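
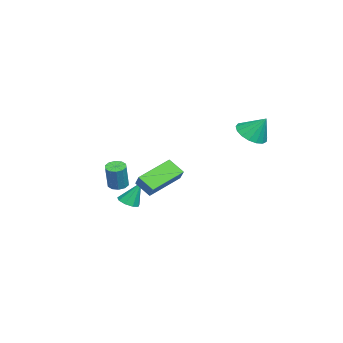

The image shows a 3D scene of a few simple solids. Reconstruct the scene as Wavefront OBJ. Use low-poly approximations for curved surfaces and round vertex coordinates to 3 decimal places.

v 1.265 0.72 -0.555
v 0.937 -0.031 0.085
v 1.878 0.999 0.086
v 1.55 0.248 0.726
v 2.61 -0.508 -1.306
v 2.282 -1.259 -0.666
v 3.223 -0.229 -0.665
v 2.895 -0.98 -0.025
v 0.707 -1.927 -2.519
v 1.302 -1.977 -2.452
v 0.613 -1.313 -1.221
v 1.21 -1.618 -2.629
v 0.883 -1.404 -2.754
v 0.474 -1.434 -2.77
v 0.174 -1.695 -2.668
v 0.124 -2.065 -2.497
v 0.347 -2.37 -2.336
v 0.738 -2.468 -2.261
v 1.115 -2.313 -2.307
v -3.23 3.547 1.091
v -2.384 3.166 1.156
v -2.97 4.313 2.209
v -2.32 3.522 0.897
v -2.465 3.884 0.682
v -2.785 4.169 0.561
v -3.207 4.311 0.562
v -3.634 4.278 0.683
v -3.968 4.078 0.898
v -4.133 3.755 1.157
v -4.091 3.385 1.401
v -3.852 3.052 1.574
v -3.47 2.833 1.636
v -3.033 2.776 1.573
v -2.641 2.897 1.4
v -3.433 -3.304 -2.938
v -2.948 -3.52 -3.118
v -2.422 -3.532 -1.681
v -2.907 -3.316 -1.502
v -2.921 -3.175 -3.125
v -2.395 -3.187 -1.688
v -3.089 -2.879 -3.061
v -2.563 -2.891 -1.624
v -3.389 -2.746 -2.95
v -2.863 -2.758 -1.513
v -3.705 -2.826 -2.835
v -3.179 -2.838 -1.398
v -3.918 -3.088 -2.759
v -3.392 -3.1 -1.322
v -3.945 -3.433 -2.752
v -3.419 -3.445 -1.315
v -3.777 -3.729 -2.816
v -3.251 -3.741 -1.379
v -3.477 -3.862 -2.927
v -2.951 -3.874 -1.49
v -3.161 -3.782 -3.042
v -2.635 -3.794 -1.605
f 2 4 1
f 5 2 1
f 1 4 3
f 3 5 1
f 2 8 4
f 6 2 5
f 6 8 2
f 4 8 3
f 7 5 3
f 3 8 7
f 7 6 5
f 8 6 7
f 10 9 12
f 10 12 11
f 12 9 13
f 12 13 11
f 13 9 14
f 13 14 11
f 14 9 15
f 14 15 11
f 15 9 16
f 15 16 11
f 16 9 17
f 16 17 11
f 17 9 18
f 17 18 11
f 18 9 19
f 18 19 11
f 19 9 10
f 19 10 11
f 21 20 23
f 21 23 22
f 23 20 24
f 23 24 22
f 24 20 25
f 24 25 22
f 25 20 26
f 25 26 22
f 26 20 27
f 26 27 22
f 27 20 28
f 27 28 22
f 28 20 29
f 28 29 22
f 29 20 30
f 29 30 22
f 30 20 31
f 30 31 22
f 31 20 32
f 31 32 22
f 32 20 33
f 32 33 22
f 33 20 34
f 33 34 22
f 34 20 21
f 34 21 22
f 36 35 39
f 36 39 37
f 37 39 40
f 37 40 38
f 39 35 41
f 39 41 40
f 40 41 42
f 40 42 38
f 41 35 43
f 41 43 42
f 42 43 44
f 42 44 38
f 43 35 45
f 43 45 44
f 44 45 46
f 44 46 38
f 45 35 47
f 45 47 46
f 46 47 48
f 46 48 38
f 47 35 49
f 47 49 48
f 48 49 50
f 48 50 38
f 49 35 51
f 49 51 50
f 50 51 52
f 50 52 38
f 51 35 53
f 51 53 52
f 52 53 54
f 52 54 38
f 53 35 55
f 53 55 54
f 54 55 56
f 54 56 38
f 55 35 36
f 55 36 56
f 56 36 37
f 56 37 38



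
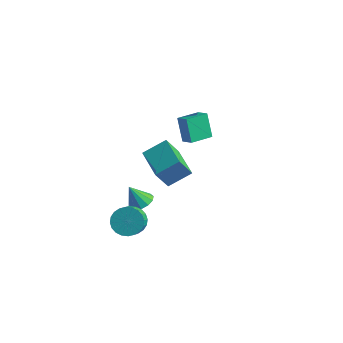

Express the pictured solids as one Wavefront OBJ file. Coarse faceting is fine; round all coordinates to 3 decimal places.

v 0.947 -3.241 -1.588
v 1.684 -2.727 -1.445
v 2.07 -3.464 -0.789
v 1.333 -3.979 -0.932
v 1.468 -2.612 -1.188
v 1.854 -3.349 -0.532
v 1.172 -2.592 -0.992
v 1.559 -3.329 -0.336
v 0.843 -2.671 -0.887
v 1.229 -3.408 -0.23
v 0.529 -2.837 -0.888
v 0.915 -3.574 -0.232
v 0.279 -3.065 -0.996
v 0.665 -3.802 -0.34
v 0.13 -3.319 -1.194
v 0.517 -4.056 -0.538
v 0.106 -3.562 -1.453
v 0.492 -4.299 -0.796
v 0.21 -3.756 -1.731
v 0.596 -4.493 -1.075
v 0.426 -3.871 -1.988
v 0.812 -4.608 -1.332
v 0.721 -3.891 -2.184
v 1.108 -4.628 -1.528
v 1.051 -3.812 -2.29
v 1.437 -4.549 -1.633
v 1.365 -3.646 -2.288
v 1.751 -4.383 -1.632
v 1.615 -3.418 -2.18
v 2.001 -4.155 -1.524
v 1.763 -3.164 -1.982
v 2.15 -3.901 -1.326
v 1.788 -2.921 -1.724
v 2.174 -3.658 -1.067
v -0.218 2.572 0.588
v -0.871 2.93 2.015
v 0.159 3.931 0.42
v -0.494 4.289 1.847
v 0.534 2.411 0.973
v -0.119 2.769 2.4
v 0.911 3.77 0.805
v 0.258 4.128 2.232
v 3.246 -2.909 2.361
v 3.001 -3.639 3.648
v 1.58 -1.943 2.592
v 1.335 -2.673 3.88
v 3.965 -1.847 3.1
v 3.72 -2.577 4.388
v 2.299 -0.881 3.332
v 2.054 -1.611 4.619
v 0.666 -2.033 -1.031
v 1.069 -1.485 -0.69
v 0.094 -2.347 0.151
v 0.703 -1.304 -0.819
v 0.325 -1.354 -1.015
v 0.056 -1.619 -1.216
v -0.019 -2.016 -1.358
v 0.123 -2.418 -1.397
v 0.438 -2.698 -1.319
v 0.825 -2.766 -1.149
v 1.162 -2.602 -0.942
v 1.341 -2.257 -0.763
v 1.307 -1.841 -0.669
f 2 1 5
f 2 5 3
f 3 5 6
f 3 6 4
f 5 1 7
f 5 7 6
f 6 7 8
f 6 8 4
f 7 1 9
f 7 9 8
f 8 9 10
f 8 10 4
f 9 1 11
f 9 11 10
f 10 11 12
f 10 12 4
f 11 1 13
f 11 13 12
f 12 13 14
f 12 14 4
f 13 1 15
f 13 15 14
f 14 15 16
f 14 16 4
f 15 1 17
f 15 17 16
f 16 17 18
f 16 18 4
f 17 1 19
f 17 19 18
f 18 19 20
f 18 20 4
f 19 1 21
f 19 21 20
f 20 21 22
f 20 22 4
f 21 1 23
f 21 23 22
f 22 23 24
f 22 24 4
f 23 1 25
f 23 25 24
f 24 25 26
f 24 26 4
f 25 1 27
f 25 27 26
f 26 27 28
f 26 28 4
f 27 1 29
f 27 29 28
f 28 29 30
f 28 30 4
f 29 1 31
f 29 31 30
f 30 31 32
f 30 32 4
f 31 1 33
f 31 33 32
f 32 33 34
f 32 34 4
f 33 1 2
f 33 2 34
f 34 2 3
f 34 3 4
f 36 38 35
f 39 36 35
f 35 38 37
f 37 39 35
f 36 42 38
f 40 36 39
f 40 42 36
f 38 42 37
f 41 39 37
f 37 42 41
f 41 40 39
f 42 40 41
f 44 46 43
f 47 44 43
f 43 46 45
f 45 47 43
f 44 50 46
f 48 44 47
f 48 50 44
f 46 50 45
f 49 47 45
f 45 50 49
f 49 48 47
f 50 48 49
f 52 51 54
f 52 54 53
f 54 51 55
f 54 55 53
f 55 51 56
f 55 56 53
f 56 51 57
f 56 57 53
f 57 51 58
f 57 58 53
f 58 51 59
f 58 59 53
f 59 51 60
f 59 60 53
f 60 51 61
f 60 61 53
f 61 51 62
f 61 62 53
f 62 51 63
f 62 63 53
f 63 51 52
f 63 52 53



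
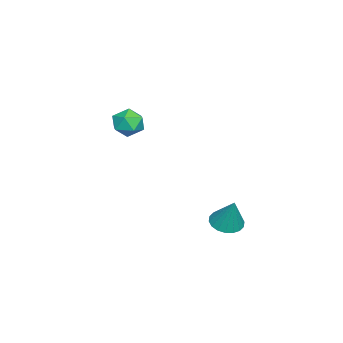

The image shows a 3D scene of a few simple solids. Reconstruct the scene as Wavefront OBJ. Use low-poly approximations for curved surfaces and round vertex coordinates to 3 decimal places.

v -3.521 -3.261 -1.601
v -3.058 -2.52 -1.414
v -2.782 -3.98 -0.586
v -2.319 -3.239 -0.399
v -3.187 -3.286 -0.194
v -3.644 -2.842 -0.821
v -2.196 -3.658 -1.179
v -2.653 -3.214 -1.806
v -2.239 -2.765 -1.153
v -2.852 -2.536 -0.544
v -2.988 -3.964 -1.456
v -3.601 -3.735 -0.847
v 2.156 2.826 -4
v 2.766 2.31 -4.045
v 2.664 3.294 -2.48
v 2.904 2.608 -4.183
v 2.894 2.949 -4.284
v 2.737 3.266 -4.33
v 2.466 3.495 -4.31
v 2.133 3.592 -4.229
v 1.805 3.537 -4.102
v 1.546 3.342 -3.955
v 1.408 3.044 -3.818
v 1.419 2.703 -3.716
v 1.575 2.386 -3.671
v 1.846 2.156 -3.691
v 2.179 2.059 -3.772
v 2.507 2.114 -3.898
f 1 12 6
f 1 6 2
f 1 2 8
f 1 8 11
f 1 11 12
f 2 6 10
f 6 12 5
f 12 11 3
f 11 8 7
f 8 2 9
f 4 10 5
f 4 5 3
f 4 3 7
f 4 7 9
f 4 9 10
f 5 10 6
f 3 5 12
f 7 3 11
f 9 7 8
f 10 9 2
f 14 13 16
f 14 16 15
f 16 13 17
f 16 17 15
f 17 13 18
f 17 18 15
f 18 13 19
f 18 19 15
f 19 13 20
f 19 20 15
f 20 13 21
f 20 21 15
f 21 13 22
f 21 22 15
f 22 13 23
f 22 23 15
f 23 13 24
f 23 24 15
f 24 13 25
f 24 25 15
f 25 13 26
f 25 26 15
f 26 13 27
f 26 27 15
f 27 13 28
f 27 28 15
f 28 13 14
f 28 14 15



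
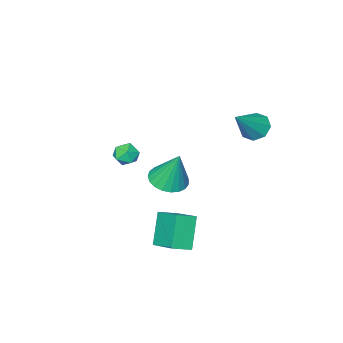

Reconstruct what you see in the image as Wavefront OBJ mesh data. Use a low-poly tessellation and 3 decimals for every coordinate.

v -0.098 -0.389 -2.672
v 0.844 -0.686 -2.287
v 0.071 1.156 -1.891
v 1.012 0.859 -1.506
v 0.728 0.281 -4.174
v 1.669 -0.016 -3.789
v 0.896 1.826 -3.393
v 1.838 1.529 -3.008
v -2.161 -3.657 -3.039
v -1.323 -3.096 -3.187
v -2.279 -2.963 -1.061
v -1.63 -2.826 -3.299
v -2.029 -2.701 -3.367
v -2.452 -2.74 -3.378
v -2.823 -2.939 -3.331
v -3.081 -3.261 -3.233
v -3.179 -3.652 -3.101
v -3.102 -4.044 -2.959
v -2.861 -4.369 -2.831
v -2.5 -4.571 -2.738
v -2.08 -4.615 -2.698
v -1.674 -4.494 -2.717
v -1.353 -4.227 -2.791
v -1.171 -3.863 -2.908
v -1.16 -3.462 -3.048
v 1.841 -0.935 1.519
v 2.382 -0.623 1.797
v 2.018 -1.817 2.163
v 2.559 -1.505 2.441
v 1.929 -1.274 2.568
v 1.819 -0.729 2.17
v 2.581 -1.711 1.79
v 2.471 -1.166 1.392
v 2.839 -1.103 1.964
v 2.436 -0.833 2.446
v 1.964 -1.607 1.514
v 1.561 -1.337 1.996
v -3.871 0.538 2.142
v -3.427 0.944 1.6
v -2.409 0.802 3.538
v -3.804 1.315 1.924
v -4.22 1.231 2.375
v -4.432 0.74 2.69
v -4.316 0.132 2.683
v -3.939 -0.239 2.359
v -3.523 -0.155 1.908
v -3.311 0.335 1.593
f 2 4 1
f 5 2 1
f 1 4 3
f 3 5 1
f 2 8 4
f 6 2 5
f 6 8 2
f 4 8 3
f 7 5 3
f 3 8 7
f 7 6 5
f 8 6 7
f 10 9 12
f 10 12 11
f 12 9 13
f 12 13 11
f 13 9 14
f 13 14 11
f 14 9 15
f 14 15 11
f 15 9 16
f 15 16 11
f 16 9 17
f 16 17 11
f 17 9 18
f 17 18 11
f 18 9 19
f 18 19 11
f 19 9 20
f 19 20 11
f 20 9 21
f 20 21 11
f 21 9 22
f 21 22 11
f 22 9 23
f 22 23 11
f 23 9 24
f 23 24 11
f 24 9 25
f 24 25 11
f 25 9 10
f 25 10 11
f 26 37 31
f 26 31 27
f 26 27 33
f 26 33 36
f 26 36 37
f 27 31 35
f 31 37 30
f 37 36 28
f 36 33 32
f 33 27 34
f 29 35 30
f 29 30 28
f 29 28 32
f 29 32 34
f 29 34 35
f 30 35 31
f 28 30 37
f 32 28 36
f 34 32 33
f 35 34 27
f 39 38 41
f 39 41 40
f 41 38 42
f 41 42 40
f 42 38 43
f 42 43 40
f 43 38 44
f 43 44 40
f 44 38 45
f 44 45 40
f 45 38 46
f 45 46 40
f 46 38 47
f 46 47 40
f 47 38 39
f 47 39 40



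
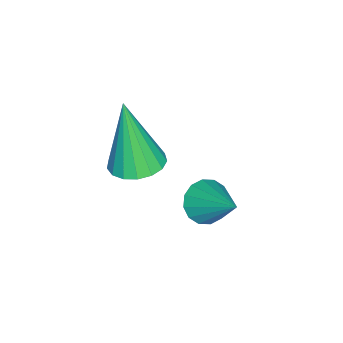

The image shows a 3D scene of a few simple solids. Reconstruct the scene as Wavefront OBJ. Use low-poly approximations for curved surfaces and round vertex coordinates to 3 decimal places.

v -2.471 3.254 0.458
v -1.991 2.819 0.58
v -1.789 4.266 1.382
v -1.884 2.995 0.308
v -1.934 3.241 0.076
v -2.128 3.49 -0.054
v -2.415 3.676 -0.046
v -2.716 3.749 0.097
v -2.952 3.69 0.337
v -3.059 3.514 0.609
v -3.009 3.268 0.841
v -2.814 3.019 0.971
v -2.528 2.832 0.963
v -2.227 2.759 0.82
v -2.064 1.577 1.935
v -1.684 0.937 1.848
v -2.276 1.163 4.045
v -1.429 1.179 1.921
v -1.32 1.513 1.997
v -1.381 1.861 2.059
v -1.599 2.144 2.093
v -1.924 2.297 2.091
v -2.281 2.286 2.053
v -2.588 2.112 1.988
v -2.775 1.815 1.911
v -2.8 1.464 1.84
v -2.656 1.139 1.79
v -2.376 0.914 1.774
v -2.026 0.841 1.795
f 2 1 4
f 2 4 3
f 4 1 5
f 4 5 3
f 5 1 6
f 5 6 3
f 6 1 7
f 6 7 3
f 7 1 8
f 7 8 3
f 8 1 9
f 8 9 3
f 9 1 10
f 9 10 3
f 10 1 11
f 10 11 3
f 11 1 12
f 11 12 3
f 12 1 13
f 12 13 3
f 13 1 14
f 13 14 3
f 14 1 2
f 14 2 3
f 16 15 18
f 16 18 17
f 18 15 19
f 18 19 17
f 19 15 20
f 19 20 17
f 20 15 21
f 20 21 17
f 21 15 22
f 21 22 17
f 22 15 23
f 22 23 17
f 23 15 24
f 23 24 17
f 24 15 25
f 24 25 17
f 25 15 26
f 25 26 17
f 26 15 27
f 26 27 17
f 27 15 28
f 27 28 17
f 28 15 29
f 28 29 17
f 29 15 16
f 29 16 17



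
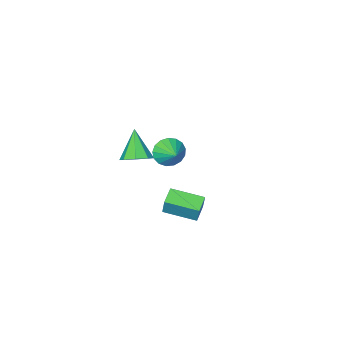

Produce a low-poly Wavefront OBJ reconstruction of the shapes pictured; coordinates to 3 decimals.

v 3.57 2.22 -0.131
v 3.692 2.569 0.957
v 2.384 3.667 -0.462
v 2.506 4.016 0.626
v 4.414 2.844 -0.426
v 4.536 3.193 0.662
v 3.228 4.291 -0.757
v 3.35 4.64 0.331
v -0.933 -3.965 -2.381
v -0.15 -3.894 -2.999
v -0.567 -2.755 -1.779
v -0.503 -3.671 -3.234
v -0.954 -3.515 -3.274
v -1.4 -3.462 -3.108
v -1.739 -3.525 -2.776
v -1.893 -3.688 -2.354
v -1.828 -3.915 -1.938
v -1.557 -4.154 -1.623
v -1.143 -4.349 -1.482
v -0.681 -4.456 -1.547
v -0.277 -4.451 -1.802
v -0.023 -4.334 -2.191
v 0.023 -4.133 -2.623
v 4.097 0.076 1.935
v 4.947 0.084 2.287
v 3.483 -0.996 3.445
v 4.557 0.625 2.512
v 3.897 0.844 2.4
v 3.354 0.613 2.015
v 3.246 0.067 1.584
v 3.637 -0.474 1.358
v 4.296 -0.693 1.471
v 4.839 -0.462 1.855
f 2 4 1
f 5 2 1
f 1 4 3
f 3 5 1
f 2 8 4
f 6 2 5
f 6 8 2
f 4 8 3
f 7 5 3
f 3 8 7
f 7 6 5
f 8 6 7
f 10 9 12
f 10 12 11
f 12 9 13
f 12 13 11
f 13 9 14
f 13 14 11
f 14 9 15
f 14 15 11
f 15 9 16
f 15 16 11
f 16 9 17
f 16 17 11
f 17 9 18
f 17 18 11
f 18 9 19
f 18 19 11
f 19 9 20
f 19 20 11
f 20 9 21
f 20 21 11
f 21 9 22
f 21 22 11
f 22 9 23
f 22 23 11
f 23 9 10
f 23 10 11
f 25 24 27
f 25 27 26
f 27 24 28
f 27 28 26
f 28 24 29
f 28 29 26
f 29 24 30
f 29 30 26
f 30 24 31
f 30 31 26
f 31 24 32
f 31 32 26
f 32 24 33
f 32 33 26
f 33 24 25
f 33 25 26



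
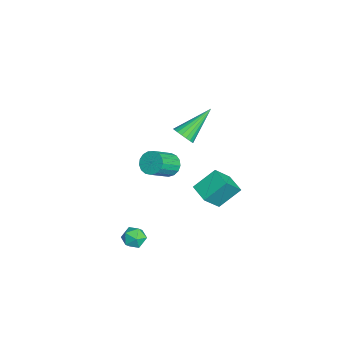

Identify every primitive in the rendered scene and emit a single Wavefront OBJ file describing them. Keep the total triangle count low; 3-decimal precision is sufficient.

v 1.745 1.409 -0.336
v 1.438 2.458 0.555
v 2.661 1.839 -0.526
v 2.354 2.888 0.365
v 2.326 0.652 0.755
v 2.019 1.701 1.646
v 3.242 1.082 0.565
v 2.935 2.131 1.456
v 3.502 -1.783 -2.076
v 3.774 -1.593 -1.514
v 3.426 -2.767 -1.706
v 3.698 -2.577 -1.144
v 3.098 -2.375 -1.302
v 3.145 -1.766 -1.53
v 4.055 -2.594 -1.69
v 4.102 -1.985 -1.918
v 4.115 -2.094 -1.275
v 3.524 -1.959 -1.036
v 3.676 -2.401 -2.184
v 3.085 -2.266 -1.945
v 0.066 0.398 2.549
v 0.282 0.11 3.042
v -0.786 1.782 3.731
v 0.482 0.285 2.981
v 0.598 0.481 2.835
v 0.61 0.662 2.632
v 0.514 0.79 2.413
v 0.329 0.84 2.221
v 0.092 0.803 2.093
v -0.15 0.685 2.056
v -0.349 0.511 2.117
v -0.466 0.314 2.263
v -0.477 0.134 2.466
v -0.381 0.006 2.685
v -0.196 -0.044 2.877
v 0.041 -0.007 3.004
v -3.203 -0.013 -2.507
v -2.691 -0.058 -2.983
v -1.885 -0.991 -2.028
v -2.397 -0.947 -1.553
v -2.605 0.207 -2.797
v -1.799 -0.727 -1.842
v -2.656 0.422 -2.545
v -1.849 -0.512 -1.59
v -2.832 0.536 -2.284
v -2.026 -0.397 -1.329
v -3.093 0.525 -2.074
v -2.287 -0.408 -1.119
v -3.379 0.391 -1.964
v -2.573 -0.543 -1.009
v -3.625 0.164 -1.978
v -2.819 -0.77 -1.023
v -3.775 -0.104 -2.113
v -2.968 -1.037 -1.159
v -3.793 -0.35 -2.339
v -2.987 -1.284 -1.384
v -3.676 -0.52 -2.604
v -2.87 -1.454 -1.649
v -3.451 -0.573 -2.846
v -2.645 -1.507 -1.891
v -3.169 -0.499 -3.011
v -2.363 -1.432 -2.056
v -2.895 -0.312 -3.06
v -2.089 -1.246 -2.105
f 2 4 1
f 5 2 1
f 1 4 3
f 3 5 1
f 2 8 4
f 6 2 5
f 6 8 2
f 4 8 3
f 7 5 3
f 3 8 7
f 7 6 5
f 8 6 7
f 9 20 14
f 9 14 10
f 9 10 16
f 9 16 19
f 9 19 20
f 10 14 18
f 14 20 13
f 20 19 11
f 19 16 15
f 16 10 17
f 12 18 13
f 12 13 11
f 12 11 15
f 12 15 17
f 12 17 18
f 13 18 14
f 11 13 20
f 15 11 19
f 17 15 16
f 18 17 10
f 22 21 24
f 22 24 23
f 24 21 25
f 24 25 23
f 25 21 26
f 25 26 23
f 26 21 27
f 26 27 23
f 27 21 28
f 27 28 23
f 28 21 29
f 28 29 23
f 29 21 30
f 29 30 23
f 30 21 31
f 30 31 23
f 31 21 32
f 31 32 23
f 32 21 33
f 32 33 23
f 33 21 34
f 33 34 23
f 34 21 35
f 34 35 23
f 35 21 36
f 35 36 23
f 36 21 22
f 36 22 23
f 38 37 41
f 38 41 39
f 39 41 42
f 39 42 40
f 41 37 43
f 41 43 42
f 42 43 44
f 42 44 40
f 43 37 45
f 43 45 44
f 44 45 46
f 44 46 40
f 45 37 47
f 45 47 46
f 46 47 48
f 46 48 40
f 47 37 49
f 47 49 48
f 48 49 50
f 48 50 40
f 49 37 51
f 49 51 50
f 50 51 52
f 50 52 40
f 51 37 53
f 51 53 52
f 52 53 54
f 52 54 40
f 53 37 55
f 53 55 54
f 54 55 56
f 54 56 40
f 55 37 57
f 55 57 56
f 56 57 58
f 56 58 40
f 57 37 59
f 57 59 58
f 58 59 60
f 58 60 40
f 59 37 61
f 59 61 60
f 60 61 62
f 60 62 40
f 61 37 63
f 61 63 62
f 62 63 64
f 62 64 40
f 63 37 38
f 63 38 64
f 64 38 39
f 64 39 40



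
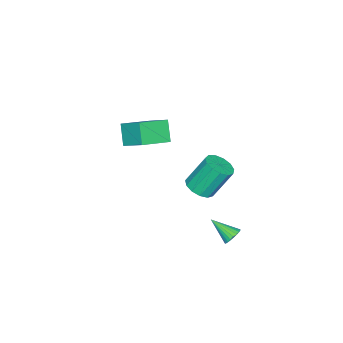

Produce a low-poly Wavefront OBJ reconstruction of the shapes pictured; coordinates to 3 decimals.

v -3.177 -2.645 -2.156
v -3.901 -3.223 -0.976
v -2.84 -1.24 -1.261
v -3.563 -1.818 -0.081
v -1.437 -3.482 -1.499
v -2.16 -4.06 -0.319
v -1.099 -2.077 -0.604
v -1.823 -2.655 0.576
v 2.402 3.418 0.741
v 3.17 3.841 0.811
v 2.547 4.685 2.549
v 1.778 4.262 2.479
v 2.868 4.141 0.557
v 2.245 4.985 2.295
v 2.418 4.212 0.362
v 1.795 5.056 2.099
v 1.963 4.03 0.286
v 1.34 4.874 2.024
v 1.647 3.654 0.355
v 1.024 4.499 2.093
v 1.571 3.204 0.547
v 0.947 4.048 2.285
v 1.758 2.821 0.8
v 1.135 3.665 2.538
v 2.15 2.627 1.035
v 1.526 3.472 2.772
v 2.622 2.685 1.176
v 1.998 3.529 2.914
v 3.024 2.975 1.179
v 2.4 3.82 2.917
v 3.228 3.406 1.043
v 2.605 4.25 2.781
v 0.868 4.639 -4.153
v 1.454 4.549 -4.299
v 0.892 3.321 -3.247
v 1.475 4.684 -4.104
v 1.403 4.812 -3.916
v 1.25 4.913 -3.764
v 1.039 4.973 -3.672
v 0.802 4.982 -3.653
v 0.575 4.939 -3.71
v 0.393 4.85 -3.835
v 0.283 4.729 -4.008
v 0.262 4.594 -4.203
v 0.334 4.467 -4.39
v 0.486 4.365 -4.542
v 0.698 4.305 -4.634
v 0.935 4.296 -4.653
v 1.162 4.34 -4.596
v 1.344 4.429 -4.472
f 2 4 1
f 5 2 1
f 1 4 3
f 3 5 1
f 2 8 4
f 6 2 5
f 6 8 2
f 4 8 3
f 7 5 3
f 3 8 7
f 7 6 5
f 8 6 7
f 10 9 13
f 10 13 11
f 11 13 14
f 11 14 12
f 13 9 15
f 13 15 14
f 14 15 16
f 14 16 12
f 15 9 17
f 15 17 16
f 16 17 18
f 16 18 12
f 17 9 19
f 17 19 18
f 18 19 20
f 18 20 12
f 19 9 21
f 19 21 20
f 20 21 22
f 20 22 12
f 21 9 23
f 21 23 22
f 22 23 24
f 22 24 12
f 23 9 25
f 23 25 24
f 24 25 26
f 24 26 12
f 25 9 27
f 25 27 26
f 26 27 28
f 26 28 12
f 27 9 29
f 27 29 28
f 28 29 30
f 28 30 12
f 29 9 31
f 29 31 30
f 30 31 32
f 30 32 12
f 31 9 10
f 31 10 32
f 32 10 11
f 32 11 12
f 34 33 36
f 34 36 35
f 36 33 37
f 36 37 35
f 37 33 38
f 37 38 35
f 38 33 39
f 38 39 35
f 39 33 40
f 39 40 35
f 40 33 41
f 40 41 35
f 41 33 42
f 41 42 35
f 42 33 43
f 42 43 35
f 43 33 44
f 43 44 35
f 44 33 45
f 44 45 35
f 45 33 46
f 45 46 35
f 46 33 47
f 46 47 35
f 47 33 48
f 47 48 35
f 48 33 49
f 48 49 35
f 49 33 50
f 49 50 35
f 50 33 34
f 50 34 35



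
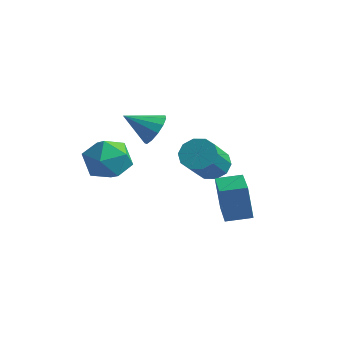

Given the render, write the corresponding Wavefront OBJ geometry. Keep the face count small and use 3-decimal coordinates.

v 1.035 -0.36 -2.855
v 1.848 -0.374 -3.136
v 2.297 -1.874 -1.767
v 1.485 -1.86 -1.485
v 1.817 -0.021 -2.74
v 2.267 -1.521 -1.371
v 1.488 0.202 -2.387
v 1.938 -1.298 -1.018
v 0.986 0.211 -2.213
v 1.436 -1.289 -0.844
v 0.503 0.001 -2.284
v 0.952 -1.499 -0.915
v 0.223 -0.346 -2.573
v 0.672 -1.846 -1.204
v 0.253 -0.699 -2.969
v 0.703 -2.199 -1.6
v 0.582 -0.922 -3.322
v 1.032 -2.422 -1.953
v 1.084 -0.931 -3.496
v 1.534 -2.431 -2.127
v 1.568 -0.721 -3.425
v 2.017 -2.221 -2.056
v -0.789 -1.895 -0.794
v -0.163 -2.112 -0.23
v -1.831 -2.745 0.034
v -0.365 -1.699 -0.06
v -0.702 -1.348 -0.123
v -1.066 -1.171 -0.399
v -1.342 -1.223 -0.801
v -1.442 -1.489 -1.2
v -1.335 -1.884 -1.471
v -1.055 -2.282 -1.526
v -0.69 -2.557 -1.349
v -0.356 -2.622 -0.996
v -0.16 -2.456 -0.579
v -2.344 -2.73 -2.625
v -1.158 -2.905 -2.594
v -2.622 -4.475 -1.826
v -1.436 -4.65 -1.795
v -1.94 -3.83 -1.08
v -1.769 -2.752 -1.574
v -2.011 -4.628 -2.846
v -1.84 -3.55 -3.34
v -0.953 -4.078 -2.731
v -0.909 -3.584 -1.639
v -2.871 -3.796 -2.781
v -2.827 -3.302 -1.689
v 3.282 -2.281 -4.682
v 3 -2.317 -2.995
v 2.054 -1.046 -4.86
v 1.773 -1.082 -3.174
v 4.107 -1.438 -4.526
v 3.826 -1.474 -2.84
v 2.88 -0.203 -4.705
v 2.598 -0.239 -3.018
f 2 1 5
f 2 5 3
f 3 5 6
f 3 6 4
f 5 1 7
f 5 7 6
f 6 7 8
f 6 8 4
f 7 1 9
f 7 9 8
f 8 9 10
f 8 10 4
f 9 1 11
f 9 11 10
f 10 11 12
f 10 12 4
f 11 1 13
f 11 13 12
f 12 13 14
f 12 14 4
f 13 1 15
f 13 15 14
f 14 15 16
f 14 16 4
f 15 1 17
f 15 17 16
f 16 17 18
f 16 18 4
f 17 1 19
f 17 19 18
f 18 19 20
f 18 20 4
f 19 1 21
f 19 21 20
f 20 21 22
f 20 22 4
f 21 1 2
f 21 2 22
f 22 2 3
f 22 3 4
f 24 23 26
f 24 26 25
f 26 23 27
f 26 27 25
f 27 23 28
f 27 28 25
f 28 23 29
f 28 29 25
f 29 23 30
f 29 30 25
f 30 23 31
f 30 31 25
f 31 23 32
f 31 32 25
f 32 23 33
f 32 33 25
f 33 23 34
f 33 34 25
f 34 23 35
f 34 35 25
f 35 23 24
f 35 24 25
f 36 47 41
f 36 41 37
f 36 37 43
f 36 43 46
f 36 46 47
f 37 41 45
f 41 47 40
f 47 46 38
f 46 43 42
f 43 37 44
f 39 45 40
f 39 40 38
f 39 38 42
f 39 42 44
f 39 44 45
f 40 45 41
f 38 40 47
f 42 38 46
f 44 42 43
f 45 44 37
f 49 51 48
f 52 49 48
f 48 51 50
f 50 52 48
f 49 55 51
f 53 49 52
f 53 55 49
f 51 55 50
f 54 52 50
f 50 55 54
f 54 53 52
f 55 53 54



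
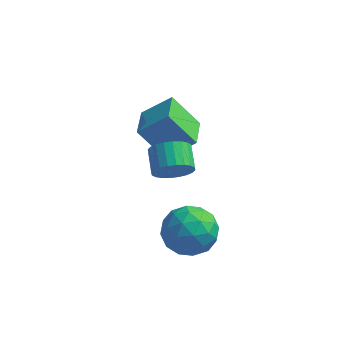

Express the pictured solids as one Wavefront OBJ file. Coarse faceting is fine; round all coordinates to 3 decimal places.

v 2.999 -0.969 2.068
v 3.683 -0.928 2.572
v 3.284 0.01 3.036
v 2.601 -0.031 2.532
v 3.786 -0.754 2.309
v 3.387 0.184 2.773
v 3.769 -0.613 2.01
v 3.37 0.325 2.474
v 3.635 -0.526 1.719
v 3.236 0.412 2.183
v 3.405 -0.506 1.481
v 3.006 0.432 1.945
v 3.112 -0.557 1.333
v 2.713 0.381 1.797
v 2.803 -0.671 1.297
v 2.404 0.267 1.761
v 2.523 -0.83 1.378
v 2.125 0.108 1.842
v 2.316 -1.01 1.564
v 1.917 -0.072 2.028
v 2.213 -1.184 1.827
v 1.814 -0.246 2.291
v 2.23 -1.325 2.126
v 1.831 -0.387 2.59
v 2.364 -1.412 2.417
v 1.965 -0.474 2.881
v 2.594 -1.432 2.655
v 2.195 -0.494 3.119
v 2.887 -1.381 2.803
v 2.488 -0.443 3.267
v 3.196 -1.267 2.839
v 2.797 -0.329 3.303
v 3.475 -1.108 2.758
v 3.077 -0.17 3.222
v 1.824 2.142 -0.499
v 0.642 2.182 0.911
v 1.56 3.708 -0.765
v 0.378 3.747 0.645
v 3.022 2.513 0.495
v 1.84 2.552 1.905
v 2.758 4.078 0.229
v 1.576 4.118 1.639
v 3.308 -0.359 -0.811
v 4.489 -0.606 -0.738
v 3.011 -2.054 -1.742
v 4.192 -2.301 -1.669
v 3.512 -2.3 -0.669
v 3.696 -1.252 -0.094
v 3.804 -1.408 -2.386
v 3.988 -0.36 -1.811
v 4.796 -1.254 -1.712
v 4.616 -1.805 -0.651
v 2.884 -0.855 -1.829
v 2.704 -1.406 -0.768
v 3.925 -0.334 -0.693
v 3.575 -2.326 -1.787
v 3.176 -2.326 -1.2
v 3.87 -2.471 -1.157
v 3.458 -0.714 -0.314
v 4.153 -0.859 -0.271
v 3.579 -1.854 -0.231
v 3.347 -1.801 -2.209
v 4.042 -1.946 -2.166
v 3.63 -0.189 -1.323
v 4.324 -0.334 -1.28
v 3.921 -0.806 -2.249
v 4.799 -0.86 -1.222
v 4.625 -1.856 -1.77
v 4.397 -1.331 -2.191
v 4.505 -0.715 -1.853
v 4.693 -1.184 -0.599
v 4.519 -2.18 -1.146
v 4.119 -2.179 -0.558
v 4.227 -1.564 -0.22
v 4.874 -1.565 -1.171
v 2.981 -0.48 -1.334
v 2.807 -1.476 -1.881
v 3.273 -1.096 -2.26
v 3.381 -0.481 -1.922
v 2.875 -0.804 -0.71
v 2.701 -1.8 -1.258
v 2.995 -1.945 -0.627
v 3.103 -1.329 -0.289
v 2.626 -1.095 -1.309
f 2 1 5
f 2 5 3
f 3 5 6
f 3 6 4
f 5 1 7
f 5 7 6
f 6 7 8
f 6 8 4
f 7 1 9
f 7 9 8
f 8 9 10
f 8 10 4
f 9 1 11
f 9 11 10
f 10 11 12
f 10 12 4
f 11 1 13
f 11 13 12
f 12 13 14
f 12 14 4
f 13 1 15
f 13 15 14
f 14 15 16
f 14 16 4
f 15 1 17
f 15 17 16
f 16 17 18
f 16 18 4
f 17 1 19
f 17 19 18
f 18 19 20
f 18 20 4
f 19 1 21
f 19 21 20
f 20 21 22
f 20 22 4
f 21 1 23
f 21 23 22
f 22 23 24
f 22 24 4
f 23 1 25
f 23 25 24
f 24 25 26
f 24 26 4
f 25 1 27
f 25 27 26
f 26 27 28
f 26 28 4
f 27 1 29
f 27 29 28
f 28 29 30
f 28 30 4
f 29 1 31
f 29 31 30
f 30 31 32
f 30 32 4
f 31 1 33
f 31 33 32
f 32 33 34
f 32 34 4
f 33 1 2
f 33 2 34
f 34 2 3
f 34 3 4
f 36 38 35
f 39 36 35
f 35 38 37
f 37 39 35
f 36 42 38
f 40 36 39
f 40 42 36
f 38 42 37
f 41 39 37
f 37 42 41
f 41 40 39
f 42 40 41
f 43 80 59
f 80 54 83
f 59 83 48
f 80 83 59
f 43 59 55
f 59 48 60
f 55 60 44
f 59 60 55
f 43 55 64
f 55 44 65
f 64 65 50
f 55 65 64
f 43 64 76
f 64 50 79
f 76 79 53
f 64 79 76
f 43 76 80
f 76 53 84
f 80 84 54
f 76 84 80
f 44 60 71
f 60 48 74
f 71 74 52
f 60 74 71
f 48 83 61
f 83 54 82
f 61 82 47
f 83 82 61
f 54 84 81
f 84 53 77
f 81 77 45
f 84 77 81
f 53 79 78
f 79 50 66
f 78 66 49
f 79 66 78
f 50 65 70
f 65 44 67
f 70 67 51
f 65 67 70
f 46 72 58
f 72 52 73
f 58 73 47
f 72 73 58
f 46 58 56
f 58 47 57
f 56 57 45
f 58 57 56
f 46 56 63
f 56 45 62
f 63 62 49
f 56 62 63
f 46 63 68
f 63 49 69
f 68 69 51
f 63 69 68
f 46 68 72
f 68 51 75
f 72 75 52
f 68 75 72
f 47 73 61
f 73 52 74
f 61 74 48
f 73 74 61
f 45 57 81
f 57 47 82
f 81 82 54
f 57 82 81
f 49 62 78
f 62 45 77
f 78 77 53
f 62 77 78
f 51 69 70
f 69 49 66
f 70 66 50
f 69 66 70
f 52 75 71
f 75 51 67
f 71 67 44
f 75 67 71



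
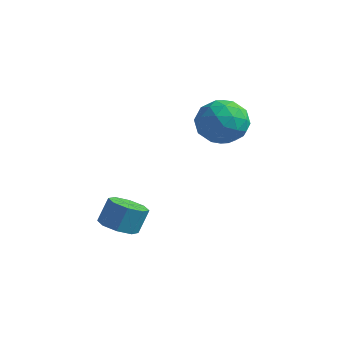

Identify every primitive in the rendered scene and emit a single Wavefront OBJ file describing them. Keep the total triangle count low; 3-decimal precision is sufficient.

v 1.351 2.498 0.561
v 2.304 2.11 -0.114
v 1.736 1.09 1.914
v 2.689 0.702 1.239
v 2.739 1.794 1.803
v 2.501 2.664 0.967
v 1.539 0.536 0.833
v 1.301 1.406 -0.003
v 2.42 0.897 0.054
v 3.161 1.675 0.653
v 0.879 1.525 1.147
v 1.62 2.303 1.746
v 1.794 2.428 0.105
v 2.246 0.772 1.695
v 2.276 1.414 2.026
v 2.835 1.186 1.63
v 1.91 2.754 0.74
v 2.47 2.526 0.343
v 2.725 2.34 1.47
v 1.57 0.674 1.457
v 2.13 0.446 1.06
v 1.205 2.014 0.17
v 1.764 1.786 -0.226
v 1.315 0.86 0.33
v 2.422 1.487 -0.193
v 2.648 0.659 0.602
v 1.972 0.561 0.364
v 1.832 1.073 -0.128
v 2.858 1.944 0.159
v 3.084 1.116 0.954
v 3.113 1.758 1.285
v 2.974 2.27 0.794
v 2.926 1.231 0.258
v 0.956 2.084 0.846
v 1.182 1.256 1.641
v 1.066 0.93 1.006
v 0.927 1.442 0.515
v 1.392 2.541 1.198
v 1.618 1.713 1.993
v 2.208 2.127 1.928
v 2.068 2.639 1.436
v 1.114 1.969 1.542
v 0.274 -3.35 -3.554
v 0.746 -4.047 -3.267
v 0.899 -3.488 -2.16
v 0.426 -2.79 -2.446
v 1.135 -3.571 -3.561
v 1.288 -3.012 -2.453
v 1.02 -2.966 -3.851
v 1.173 -2.407 -2.743
v 0.467 -2.585 -3.966
v 0.62 -2.026 -2.859
v -0.199 -2.652 -3.84
v -0.046 -2.093 -2.733
v -0.588 -3.128 -3.547
v -0.435 -2.569 -2.439
v -0.473 -3.733 -3.257
v -0.32 -3.174 -2.149
v 0.08 -4.114 -3.141
v 0.233 -3.555 -2.034
f 1 38 17
f 38 12 41
f 17 41 6
f 38 41 17
f 1 17 13
f 17 6 18
f 13 18 2
f 17 18 13
f 1 13 22
f 13 2 23
f 22 23 8
f 13 23 22
f 1 22 34
f 22 8 37
f 34 37 11
f 22 37 34
f 1 34 38
f 34 11 42
f 38 42 12
f 34 42 38
f 2 18 29
f 18 6 32
f 29 32 10
f 18 32 29
f 6 41 19
f 41 12 40
f 19 40 5
f 41 40 19
f 12 42 39
f 42 11 35
f 39 35 3
f 42 35 39
f 11 37 36
f 37 8 24
f 36 24 7
f 37 24 36
f 8 23 28
f 23 2 25
f 28 25 9
f 23 25 28
f 4 30 16
f 30 10 31
f 16 31 5
f 30 31 16
f 4 16 14
f 16 5 15
f 14 15 3
f 16 15 14
f 4 14 21
f 14 3 20
f 21 20 7
f 14 20 21
f 4 21 26
f 21 7 27
f 26 27 9
f 21 27 26
f 4 26 30
f 26 9 33
f 30 33 10
f 26 33 30
f 5 31 19
f 31 10 32
f 19 32 6
f 31 32 19
f 3 15 39
f 15 5 40
f 39 40 12
f 15 40 39
f 7 20 36
f 20 3 35
f 36 35 11
f 20 35 36
f 9 27 28
f 27 7 24
f 28 24 8
f 27 24 28
f 10 33 29
f 33 9 25
f 29 25 2
f 33 25 29
f 44 43 47
f 44 47 45
f 45 47 48
f 45 48 46
f 47 43 49
f 47 49 48
f 48 49 50
f 48 50 46
f 49 43 51
f 49 51 50
f 50 51 52
f 50 52 46
f 51 43 53
f 51 53 52
f 52 53 54
f 52 54 46
f 53 43 55
f 53 55 54
f 54 55 56
f 54 56 46
f 55 43 57
f 55 57 56
f 56 57 58
f 56 58 46
f 57 43 59
f 57 59 58
f 58 59 60
f 58 60 46
f 59 43 44
f 59 44 60
f 60 44 45
f 60 45 46



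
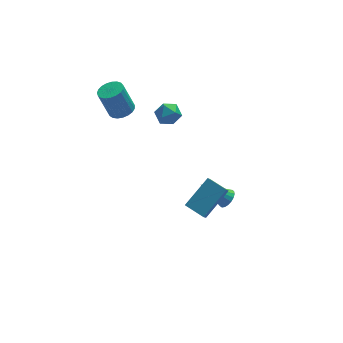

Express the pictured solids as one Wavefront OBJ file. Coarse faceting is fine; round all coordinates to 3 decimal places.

v -1.505 -3.067 -0.602
v -1.783 -3.546 0.069
v -0.031 -2.282 0.569
v -0.309 -2.761 1.24
v -0.751 -3.979 -0.94
v -1.029 -4.458 -0.269
v 0.723 -3.194 0.231
v 0.445 -3.673 0.902
v -1.769 2.52 2.345
v -1.127 2.997 2.472
v -0.973 1.543 1.988
v -0.331 2.02 2.115
v -0.775 1.764 2.741
v -1.267 2.368 2.962
v -0.833 2.172 1.498
v -1.325 2.776 1.719
v -0.549 2.782 1.948
v -0.513 2.53 2.717
v -1.587 2.01 1.743
v -1.551 1.758 2.512
v -3.31 3.638 1.889
v -2.579 3.619 2.13
v -3.139 3.882 3.852
v -3.87 3.902 3.611
v -2.62 3.93 2.069
v -3.18 4.193 3.791
v -2.781 4.191 1.976
v -3.341 4.455 3.699
v -3.033 4.357 1.869
v -3.593 4.62 3.591
v -3.333 4.398 1.765
v -3.893 4.661 3.487
v -3.629 4.308 1.683
v -4.189 4.571 3.405
v -3.87 4.102 1.636
v -4.43 4.365 3.358
v -4.014 3.816 1.633
v -4.574 4.079 3.355
v -4.036 3.499 1.674
v -4.596 3.763 3.396
v -3.933 3.207 1.752
v -4.493 3.47 3.475
v -3.722 2.989 1.854
v -4.282 3.252 3.577
v -3.439 2.883 1.962
v -3.999 3.146 3.685
v -3.135 2.908 2.058
v -3.695 3.171 3.78
v -2.86 3.059 2.124
v -3.42 3.322 3.846
v -2.664 3.31 2.149
v -3.224 3.574 3.871
v 1.706 0.018 -4.259
v 1.958 -0.371 -3.817
v 0.314 0.522 -3.021
v 2.091 -0.124 -3.768
v 2.148 0.151 -3.816
v 2.118 0.4 -3.952
v 2.005 0.572 -4.148
v 1.834 0.635 -4.367
v 1.637 0.576 -4.564
v 1.454 0.406 -4.701
v 1.321 0.159 -4.75
v 1.264 -0.116 -4.702
v 1.295 -0.364 -4.566
v 1.407 -0.537 -4.369
v 1.578 -0.6 -4.151
v 1.775 -0.541 -3.954
f 2 4 1
f 5 2 1
f 1 4 3
f 3 5 1
f 2 8 4
f 6 2 5
f 6 8 2
f 4 8 3
f 7 5 3
f 3 8 7
f 7 6 5
f 8 6 7
f 9 20 14
f 9 14 10
f 9 10 16
f 9 16 19
f 9 19 20
f 10 14 18
f 14 20 13
f 20 19 11
f 19 16 15
f 16 10 17
f 12 18 13
f 12 13 11
f 12 11 15
f 12 15 17
f 12 17 18
f 13 18 14
f 11 13 20
f 15 11 19
f 17 15 16
f 18 17 10
f 22 21 25
f 22 25 23
f 23 25 26
f 23 26 24
f 25 21 27
f 25 27 26
f 26 27 28
f 26 28 24
f 27 21 29
f 27 29 28
f 28 29 30
f 28 30 24
f 29 21 31
f 29 31 30
f 30 31 32
f 30 32 24
f 31 21 33
f 31 33 32
f 32 33 34
f 32 34 24
f 33 21 35
f 33 35 34
f 34 35 36
f 34 36 24
f 35 21 37
f 35 37 36
f 36 37 38
f 36 38 24
f 37 21 39
f 37 39 38
f 38 39 40
f 38 40 24
f 39 21 41
f 39 41 40
f 40 41 42
f 40 42 24
f 41 21 43
f 41 43 42
f 42 43 44
f 42 44 24
f 43 21 45
f 43 45 44
f 44 45 46
f 44 46 24
f 45 21 47
f 45 47 46
f 46 47 48
f 46 48 24
f 47 21 49
f 47 49 48
f 48 49 50
f 48 50 24
f 49 21 51
f 49 51 50
f 50 51 52
f 50 52 24
f 51 21 22
f 51 22 52
f 52 22 23
f 52 23 24
f 54 53 56
f 54 56 55
f 56 53 57
f 56 57 55
f 57 53 58
f 57 58 55
f 58 53 59
f 58 59 55
f 59 53 60
f 59 60 55
f 60 53 61
f 60 61 55
f 61 53 62
f 61 62 55
f 62 53 63
f 62 63 55
f 63 53 64
f 63 64 55
f 64 53 65
f 64 65 55
f 65 53 66
f 65 66 55
f 66 53 67
f 66 67 55
f 67 53 68
f 67 68 55
f 68 53 54
f 68 54 55



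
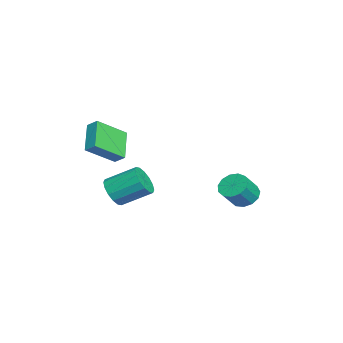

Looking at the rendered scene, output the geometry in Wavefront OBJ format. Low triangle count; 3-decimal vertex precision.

v -2.839 -4.084 -2.369
v -1.789 -3.965 -2.591
v -1.771 -2.117 -1.513
v -2.821 -2.236 -1.291
v -2.055 -3.716 -3.014
v -2.037 -1.867 -1.936
v -2.532 -3.565 -3.265
v -2.514 -1.716 -2.187
v -3.091 -3.553 -3.275
v -3.073 -1.705 -2.197
v -3.582 -3.684 -3.043
v -3.564 -1.836 -1.965
v -3.874 -3.922 -2.63
v -3.856 -2.073 -1.552
v -3.889 -4.203 -2.147
v -3.871 -2.355 -1.069
v -3.623 -4.453 -1.724
v -3.605 -2.604 -0.646
v -3.146 -4.604 -1.473
v -3.128 -2.755 -0.395
v -2.587 -4.615 -1.463
v -2.569 -2.767 -0.385
v -2.096 -4.484 -1.695
v -2.078 -2.636 -0.617
v -1.804 -4.247 -2.108
v -1.786 -2.398 -1.03
v 2.126 -4.85 4.858
v 2.448 -4.254 5.32
v 1.114 -3.348 3.627
v 1.436 -2.752 4.089
v 3.764 -4.768 3.611
v 4.086 -4.172 4.073
v 2.752 -3.266 2.38
v 3.074 -2.67 2.842
v -0.897 3.689 -1.491
v -0.341 4.471 -1.456
v 0.513 3.813 -0.315
v -0.043 3.031 -0.349
v -0.745 4.555 -1.106
v 0.109 3.897 0.036
v -1.197 4.364 -0.878
v -0.342 3.707 0.264
v -1.553 3.959 -0.844
v -0.699 3.301 0.297
v -1.702 3.468 -1.016
v -0.848 2.81 0.126
v -1.595 3.047 -1.339
v -0.74 2.389 -0.197
v -1.266 2.83 -1.709
v -0.412 2.172 -0.568
v -0.82 2.885 -2.011
v 0.034 2.228 -0.869
v -0.399 3.196 -2.147
v 0.455 2.539 -1.006
v -0.136 3.663 -2.075
v 0.718 3.006 -0.934
v -0.114 4.138 -1.818
v 0.74 3.481 -0.676
f 2 1 5
f 2 5 3
f 3 5 6
f 3 6 4
f 5 1 7
f 5 7 6
f 6 7 8
f 6 8 4
f 7 1 9
f 7 9 8
f 8 9 10
f 8 10 4
f 9 1 11
f 9 11 10
f 10 11 12
f 10 12 4
f 11 1 13
f 11 13 12
f 12 13 14
f 12 14 4
f 13 1 15
f 13 15 14
f 14 15 16
f 14 16 4
f 15 1 17
f 15 17 16
f 16 17 18
f 16 18 4
f 17 1 19
f 17 19 18
f 18 19 20
f 18 20 4
f 19 1 21
f 19 21 20
f 20 21 22
f 20 22 4
f 21 1 23
f 21 23 22
f 22 23 24
f 22 24 4
f 23 1 25
f 23 25 24
f 24 25 26
f 24 26 4
f 25 1 2
f 25 2 26
f 26 2 3
f 26 3 4
f 28 30 27
f 31 28 27
f 27 30 29
f 29 31 27
f 28 34 30
f 32 28 31
f 32 34 28
f 30 34 29
f 33 31 29
f 29 34 33
f 33 32 31
f 34 32 33
f 36 35 39
f 36 39 37
f 37 39 40
f 37 40 38
f 39 35 41
f 39 41 40
f 40 41 42
f 40 42 38
f 41 35 43
f 41 43 42
f 42 43 44
f 42 44 38
f 43 35 45
f 43 45 44
f 44 45 46
f 44 46 38
f 45 35 47
f 45 47 46
f 46 47 48
f 46 48 38
f 47 35 49
f 47 49 48
f 48 49 50
f 48 50 38
f 49 35 51
f 49 51 50
f 50 51 52
f 50 52 38
f 51 35 53
f 51 53 52
f 52 53 54
f 52 54 38
f 53 35 55
f 53 55 54
f 54 55 56
f 54 56 38
f 55 35 57
f 55 57 56
f 56 57 58
f 56 58 38
f 57 35 36
f 57 36 58
f 58 36 37
f 58 37 38



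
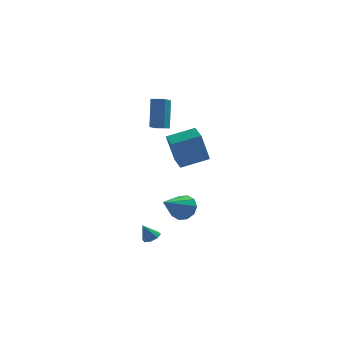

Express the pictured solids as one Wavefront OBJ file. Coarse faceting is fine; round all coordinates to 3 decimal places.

v -0.326 -0.777 -3.302
v 0.327 -0.8 -2.64
v -1.514 -2.203 -2.178
v -0.046 -0.383 -2.508
v -0.526 -0.118 -2.678
v -0.93 -0.104 -3.087
v -1.103 -0.347 -3.579
v -0.979 -0.755 -3.964
v -0.605 -1.171 -4.097
v -0.125 -1.437 -3.926
v 0.279 -1.451 -3.517
v 0.451 -1.207 -3.026
v -2.184 -3.222 -4.46
v -1.857 -3.678 -4.313
v -2.696 -3.278 -3.5
v -1.674 -3.292 -4.192
v -1.79 -2.864 -4.229
v -2.136 -2.647 -4.401
v -2.511 -2.766 -4.608
v -2.694 -3.152 -4.728
v -2.578 -3.579 -4.692
v -2.231 -3.797 -4.52
v -0.47 -0.507 -0.2
v -0.99 -0.954 1.838
v -0.765 0.602 -0.032
v -1.285 0.155 2.006
v 1.225 -0.135 0.314
v 0.705 -0.582 2.352
v 0.93 0.974 0.482
v 0.41 0.527 2.52
v -2.215 -0.03 2.869
v -2.124 0.86 4.735
v -1.861 1.054 2.334
v -1.769 1.945 4.2
v -1.391 -0.265 2.94
v -1.299 0.626 4.806
v -1.036 0.82 2.405
v -0.945 1.71 4.271
f 2 1 4
f 2 4 3
f 4 1 5
f 4 5 3
f 5 1 6
f 5 6 3
f 6 1 7
f 6 7 3
f 7 1 8
f 7 8 3
f 8 1 9
f 8 9 3
f 9 1 10
f 9 10 3
f 10 1 11
f 10 11 3
f 11 1 12
f 11 12 3
f 12 1 2
f 12 2 3
f 14 13 16
f 14 16 15
f 16 13 17
f 16 17 15
f 17 13 18
f 17 18 15
f 18 13 19
f 18 19 15
f 19 13 20
f 19 20 15
f 20 13 21
f 20 21 15
f 21 13 22
f 21 22 15
f 22 13 14
f 22 14 15
f 24 26 23
f 27 24 23
f 23 26 25
f 25 27 23
f 24 30 26
f 28 24 27
f 28 30 24
f 26 30 25
f 29 27 25
f 25 30 29
f 29 28 27
f 30 28 29
f 32 34 31
f 35 32 31
f 31 34 33
f 33 35 31
f 32 38 34
f 36 32 35
f 36 38 32
f 34 38 33
f 37 35 33
f 33 38 37
f 37 36 35
f 38 36 37



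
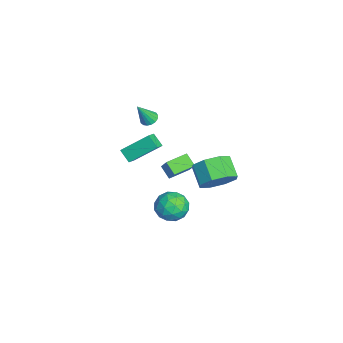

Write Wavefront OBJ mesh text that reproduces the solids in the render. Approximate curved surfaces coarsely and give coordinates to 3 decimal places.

v -3.402 -1.149 -1.705
v -2.734 -1.485 -1.301
v -3.34 0.414 -0.507
v -2.671 0.078 -0.103
v -2.829 -0.718 -2.297
v -2.16 -1.054 -1.893
v -2.766 0.845 -1.099
v -2.098 0.509 -0.695
v -4.021 0.864 -3.933
v -3.13 1.092 -2.851
v -4.584 2.05 -3.719
v -3.693 2.278 -2.637
v -3.407 1.262 -4.523
v -2.516 1.49 -3.441
v -3.97 2.448 -4.309
v -3.079 2.676 -3.227
v -2.198 0.083 1.707
v -1.716 -0.049 1.504
v -1.822 -0.583 3.033
v -1.677 0.184 1.61
v -1.758 0.393 1.738
v -1.939 0.532 1.859
v -2.18 0.567 1.946
v -2.425 0.492 1.977
v -2.619 0.323 1.947
v -2.715 0.099 1.862
v -2.694 -0.129 1.742
v -2.559 -0.308 1.613
v -2.341 -0.398 1.507
v -2.091 -0.377 1.446
v -1.865 -0.251 1.445
v 1.129 1.479 -2.349
v 1.853 1.624 -1.661
v 2.007 0.276 -3.019
v 2.731 0.421 -2.331
v 1.839 0.038 -2.053
v 1.297 0.782 -1.638
v 2.563 1.118 -3.042
v 2.021 1.862 -2.627
v 2.74 1.401 -2.089
v 2.292 0.733 -1.478
v 1.568 1.167 -3.202
v 1.12 0.499 -2.591
v 1.414 1.657 -1.946
v 2.446 0.243 -2.734
v 1.922 0.018 -2.571
v 2.347 0.103 -2.166
v 1.087 1.162 -1.933
v 1.513 1.247 -1.528
v 1.504 0.316 -1.759
v 2.347 0.653 -3.152
v 2.773 0.738 -2.747
v 1.513 1.797 -2.514
v 1.938 1.882 -2.109
v 2.356 1.584 -2.921
v 2.361 1.611 -1.793
v 2.877 0.904 -2.187
v 2.778 1.313 -2.605
v 2.459 1.751 -2.361
v 2.098 1.219 -1.434
v 2.614 0.512 -1.828
v 2.089 0.287 -1.664
v 1.771 0.724 -1.421
v 2.619 1.087 -1.686
v 1.246 1.388 -2.852
v 1.762 0.681 -3.246
v 2.089 1.176 -3.259
v 1.771 1.613 -3.016
v 0.983 0.996 -2.493
v 1.499 0.289 -2.887
v 1.401 0.149 -2.319
v 1.082 0.587 -2.075
v 1.241 0.813 -2.994
v 3.768 3.227 1.085
v 4.292 3.607 1.95
v 3.235 3.313 2.719
v 2.712 2.933 1.855
v 3.85 4.191 1.566
v 2.794 3.897 2.335
v 3.36 4.21 0.9
v 2.304 3.916 1.67
v 3.109 3.653 0.343
v 2.053 3.359 1.113
v 3.245 2.847 0.221
v 2.188 2.553 0.99
v 3.686 2.263 0.605
v 2.63 1.969 1.374
v 4.176 2.244 1.27
v 3.12 1.95 2.04
v 4.427 2.801 1.827
v 3.371 2.507 2.597
f 2 4 1
f 5 2 1
f 1 4 3
f 3 5 1
f 2 8 4
f 6 2 5
f 6 8 2
f 4 8 3
f 7 5 3
f 3 8 7
f 7 6 5
f 8 6 7
f 10 12 9
f 13 10 9
f 9 12 11
f 11 13 9
f 10 16 12
f 14 10 13
f 14 16 10
f 12 16 11
f 15 13 11
f 11 16 15
f 15 14 13
f 16 14 15
f 18 17 20
f 18 20 19
f 20 17 21
f 20 21 19
f 21 17 22
f 21 22 19
f 22 17 23
f 22 23 19
f 23 17 24
f 23 24 19
f 24 17 25
f 24 25 19
f 25 17 26
f 25 26 19
f 26 17 27
f 26 27 19
f 27 17 28
f 27 28 19
f 28 17 29
f 28 29 19
f 29 17 30
f 29 30 19
f 30 17 31
f 30 31 19
f 31 17 18
f 31 18 19
f 32 69 48
f 69 43 72
f 48 72 37
f 69 72 48
f 32 48 44
f 48 37 49
f 44 49 33
f 48 49 44
f 32 44 53
f 44 33 54
f 53 54 39
f 44 54 53
f 32 53 65
f 53 39 68
f 65 68 42
f 53 68 65
f 32 65 69
f 65 42 73
f 69 73 43
f 65 73 69
f 33 49 60
f 49 37 63
f 60 63 41
f 49 63 60
f 37 72 50
f 72 43 71
f 50 71 36
f 72 71 50
f 43 73 70
f 73 42 66
f 70 66 34
f 73 66 70
f 42 68 67
f 68 39 55
f 67 55 38
f 68 55 67
f 39 54 59
f 54 33 56
f 59 56 40
f 54 56 59
f 35 61 47
f 61 41 62
f 47 62 36
f 61 62 47
f 35 47 45
f 47 36 46
f 45 46 34
f 47 46 45
f 35 45 52
f 45 34 51
f 52 51 38
f 45 51 52
f 35 52 57
f 52 38 58
f 57 58 40
f 52 58 57
f 35 57 61
f 57 40 64
f 61 64 41
f 57 64 61
f 36 62 50
f 62 41 63
f 50 63 37
f 62 63 50
f 34 46 70
f 46 36 71
f 70 71 43
f 46 71 70
f 38 51 67
f 51 34 66
f 67 66 42
f 51 66 67
f 40 58 59
f 58 38 55
f 59 55 39
f 58 55 59
f 41 64 60
f 64 40 56
f 60 56 33
f 64 56 60
f 75 74 78
f 75 78 76
f 76 78 79
f 76 79 77
f 78 74 80
f 78 80 79
f 79 80 81
f 79 81 77
f 80 74 82
f 80 82 81
f 81 82 83
f 81 83 77
f 82 74 84
f 82 84 83
f 83 84 85
f 83 85 77
f 84 74 86
f 84 86 85
f 85 86 87
f 85 87 77
f 86 74 88
f 86 88 87
f 87 88 89
f 87 89 77
f 88 74 90
f 88 90 89
f 89 90 91
f 89 91 77
f 90 74 75
f 90 75 91
f 91 75 76
f 91 76 77



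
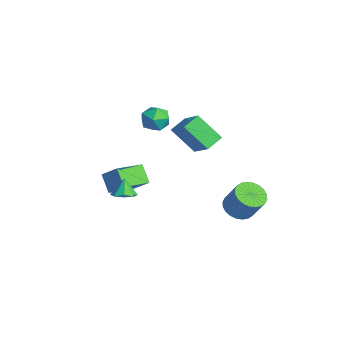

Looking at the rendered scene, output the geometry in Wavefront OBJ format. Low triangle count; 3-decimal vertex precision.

v -0.935 0.277 2.537
v -0.44 0.097 3.398
v -1.82 -1.077 2.762
v -1.325 -1.257 3.623
v -1.961 -0.476 3.56
v -1.414 0.361 3.421
v -0.846 -1.341 2.739
v -0.299 -0.504 2.6
v -0.385 -0.904 3.523
v -1.074 -0.369 4.031
v -1.186 -0.611 2.129
v -1.875 -0.076 2.637
v -2.193 0.875 1.128
v -0.497 1.046 2.405
v -2.643 1.937 1.584
v -0.947 2.108 2.861
v -1.153 1.972 -0.401
v 0.543 2.143 0.876
v -1.603 3.034 0.055
v 0.093 3.205 1.332
v 1.916 3.564 -3.69
v 2.764 3.822 -4.213
v 3.613 4.234 -2.634
v 2.764 3.976 -2.11
v 2.57 4.174 -4.201
v 3.419 4.585 -2.621
v 2.276 4.433 -4.11
v 3.125 4.844 -2.53
v 1.928 4.559 -3.956
v 2.777 4.971 -2.376
v 1.577 4.534 -3.761
v 2.426 4.946 -2.181
v 1.278 4.362 -3.555
v 2.127 4.773 -1.975
v 1.076 4.068 -3.37
v 1.925 4.479 -1.79
v 1.002 3.697 -3.233
v 1.851 4.109 -1.654
v 1.067 3.306 -3.166
v 1.916 3.718 -1.587
v 1.261 2.955 -3.179
v 2.11 3.366 -1.599
v 1.555 2.696 -3.27
v 2.404 3.107 -1.69
v 1.903 2.569 -3.424
v 2.752 2.981 -1.844
v 2.254 2.594 -3.619
v 3.103 3.006 -2.039
v 2.553 2.767 -3.825
v 3.402 3.178 -2.245
v 2.755 3.061 -4.01
v 3.604 3.472 -2.43
v 2.829 3.431 -4.146
v 3.678 3.843 -2.567
v -0.21 -4.146 -0.261
v 0.675 -3.52 0.687
v -0.889 -2.357 -0.808
v -0.005 -1.731 0.141
v 0.765 -4.069 -1.221
v 1.649 -3.443 -0.272
v 0.085 -2.28 -1.767
v 0.97 -1.654 -0.819
v 3.323 -4.034 0.37
v 3.998 -4.256 0.669
v 2.917 -3.846 1.43
v 3.979 -3.677 0.559
v 3.577 -3.308 0.339
v 3.026 -3.364 0.137
v 2.649 -3.812 0.072
v 2.668 -4.391 0.182
v 3.07 -4.761 0.402
v 3.621 -4.705 0.604
f 1 12 6
f 1 6 2
f 1 2 8
f 1 8 11
f 1 11 12
f 2 6 10
f 6 12 5
f 12 11 3
f 11 8 7
f 8 2 9
f 4 10 5
f 4 5 3
f 4 3 7
f 4 7 9
f 4 9 10
f 5 10 6
f 3 5 12
f 7 3 11
f 9 7 8
f 10 9 2
f 14 16 13
f 17 14 13
f 13 16 15
f 15 17 13
f 14 20 16
f 18 14 17
f 18 20 14
f 16 20 15
f 19 17 15
f 15 20 19
f 19 18 17
f 20 18 19
f 22 21 25
f 22 25 23
f 23 25 26
f 23 26 24
f 25 21 27
f 25 27 26
f 26 27 28
f 26 28 24
f 27 21 29
f 27 29 28
f 28 29 30
f 28 30 24
f 29 21 31
f 29 31 30
f 30 31 32
f 30 32 24
f 31 21 33
f 31 33 32
f 32 33 34
f 32 34 24
f 33 21 35
f 33 35 34
f 34 35 36
f 34 36 24
f 35 21 37
f 35 37 36
f 36 37 38
f 36 38 24
f 37 21 39
f 37 39 38
f 38 39 40
f 38 40 24
f 39 21 41
f 39 41 40
f 40 41 42
f 40 42 24
f 41 21 43
f 41 43 42
f 42 43 44
f 42 44 24
f 43 21 45
f 43 45 44
f 44 45 46
f 44 46 24
f 45 21 47
f 45 47 46
f 46 47 48
f 46 48 24
f 47 21 49
f 47 49 48
f 48 49 50
f 48 50 24
f 49 21 51
f 49 51 50
f 50 51 52
f 50 52 24
f 51 21 53
f 51 53 52
f 52 53 54
f 52 54 24
f 53 21 22
f 53 22 54
f 54 22 23
f 54 23 24
f 56 58 55
f 59 56 55
f 55 58 57
f 57 59 55
f 56 62 58
f 60 56 59
f 60 62 56
f 58 62 57
f 61 59 57
f 57 62 61
f 61 60 59
f 62 60 61
f 64 63 66
f 64 66 65
f 66 63 67
f 66 67 65
f 67 63 68
f 67 68 65
f 68 63 69
f 68 69 65
f 69 63 70
f 69 70 65
f 70 63 71
f 70 71 65
f 71 63 72
f 71 72 65
f 72 63 64
f 72 64 65



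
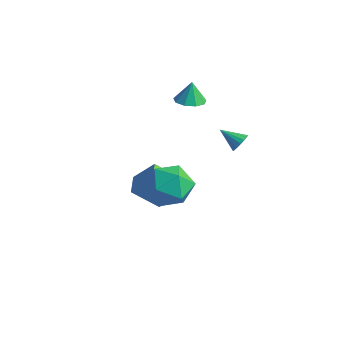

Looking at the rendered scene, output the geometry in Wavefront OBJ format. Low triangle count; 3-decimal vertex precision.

v 1.08 -0.052 1.739
v 2.168 -0.114 1.124
v 0.492 -1.786 0.876
v 1.58 -1.848 0.261
v 1.553 -2.006 1.502
v 1.916 -0.934 2.035
v 0.744 -0.966 -0.035
v 1.107 0.106 0.498
v 1.96 -0.679 0.027
v 2.46 -1.322 0.977
v 0.2 -0.578 1.023
v 0.7 -1.221 1.973
v -1.495 3.353 2.989
v -0.798 3.026 3.113
v -1.585 3.587 4.111
v -0.739 3.546 3.01
v -1.034 3.976 2.896
v -1.545 4.114 2.826
v -2.032 3.897 2.832
v -2.268 3.425 2.912
v -2.142 2.919 3.027
v -1.713 2.617 3.124
v -1.182 2.659 3.158
v 2.48 2.491 2.612
v 2.722 2.634 3.085
v 1.52 2.149 3.208
v 2.597 2.853 3.01
v 2.445 2.989 2.843
v 2.301 3.011 2.624
v 2.198 2.915 2.402
v 2.159 2.721 2.228
v 2.194 2.474 2.142
v 2.294 2.232 2.164
v 2.437 2.049 2.289
v 2.589 1.967 2.487
v 2.717 2.006 2.714
v 2.79 2.155 2.918
v 2.792 2.382 3.052
v -1.473 1.26 -3.61
v -2.396 0.305 -2.454
v -2.21 2.144 -3.467
v -3.132 1.19 -2.311
v -0.588 1.81 -2.449
v -1.51 0.856 -1.293
v -1.324 2.695 -2.306
v -2.247 1.74 -1.15
f 1 12 6
f 1 6 2
f 1 2 8
f 1 8 11
f 1 11 12
f 2 6 10
f 6 12 5
f 12 11 3
f 11 8 7
f 8 2 9
f 4 10 5
f 4 5 3
f 4 3 7
f 4 7 9
f 4 9 10
f 5 10 6
f 3 5 12
f 7 3 11
f 9 7 8
f 10 9 2
f 14 13 16
f 14 16 15
f 16 13 17
f 16 17 15
f 17 13 18
f 17 18 15
f 18 13 19
f 18 19 15
f 19 13 20
f 19 20 15
f 20 13 21
f 20 21 15
f 21 13 22
f 21 22 15
f 22 13 23
f 22 23 15
f 23 13 14
f 23 14 15
f 25 24 27
f 25 27 26
f 27 24 28
f 27 28 26
f 28 24 29
f 28 29 26
f 29 24 30
f 29 30 26
f 30 24 31
f 30 31 26
f 31 24 32
f 31 32 26
f 32 24 33
f 32 33 26
f 33 24 34
f 33 34 26
f 34 24 35
f 34 35 26
f 35 24 36
f 35 36 26
f 36 24 37
f 36 37 26
f 37 24 38
f 37 38 26
f 38 24 25
f 38 25 26
f 40 42 39
f 43 40 39
f 39 42 41
f 41 43 39
f 40 46 42
f 44 40 43
f 44 46 40
f 42 46 41
f 45 43 41
f 41 46 45
f 45 44 43
f 46 44 45



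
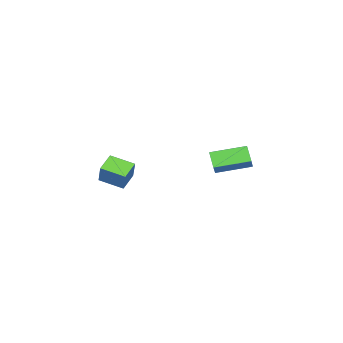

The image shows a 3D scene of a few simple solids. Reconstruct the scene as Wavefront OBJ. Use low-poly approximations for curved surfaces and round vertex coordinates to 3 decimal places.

v -0.026 -4.999 0.528
v -1.192 -5 1.147
v -0.284 -3.463 0.045
v -1.449 -3.465 0.664
v 0.689 -4.455 1.876
v -0.476 -4.457 2.495
v 0.432 -2.92 1.393
v -0.734 -2.921 2.012
v -1.962 3.84 3.909
v -1.18 4.12 4.69
v -1.33 4.432 3.064
v -0.548 4.712 3.845
v -0.852 2.008 3.455
v -0.07 2.288 4.236
v -0.22 2.6 2.61
v 0.562 2.88 3.391
f 2 4 1
f 5 2 1
f 1 4 3
f 3 5 1
f 2 8 4
f 6 2 5
f 6 8 2
f 4 8 3
f 7 5 3
f 3 8 7
f 7 6 5
f 8 6 7
f 10 12 9
f 13 10 9
f 9 12 11
f 11 13 9
f 10 16 12
f 14 10 13
f 14 16 10
f 12 16 11
f 15 13 11
f 11 16 15
f 15 14 13
f 16 14 15



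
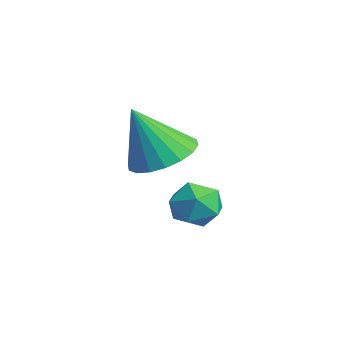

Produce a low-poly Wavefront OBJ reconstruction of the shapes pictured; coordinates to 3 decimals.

v 1.912 -1.016 -1.414
v 2.929 -1.278 -1.442
v 1.748 -1.844 0.334
v 2.935 -0.856 -1.241
v 2.74 -0.466 -1.075
v 2.38 -0.185 -0.976
v 1.928 -0.068 -0.963
v 1.472 -0.139 -1.04
v 1.104 -0.384 -1.19
v 0.896 -0.755 -1.385
v 0.889 -1.177 -1.586
v 1.085 -1.567 -1.752
v 1.444 -1.848 -1.851
v 1.897 -1.965 -1.864
v 2.352 -1.893 -1.787
v 2.72 -1.648 -1.637
v 1.946 0.673 -3.62
v 2.702 0.273 -3.514
v 1.278 -0.493 -3.246
v 2.034 -0.893 -3.14
v 1.799 -0.265 -2.598
v 2.212 0.456 -2.829
v 1.768 -0.676 -3.931
v 2.181 0.045 -4.162
v 2.593 -0.56 -3.706
v 2.612 -0.306 -2.883
v 1.368 0.086 -3.877
v 1.387 0.34 -3.054
f 2 1 4
f 2 4 3
f 4 1 5
f 4 5 3
f 5 1 6
f 5 6 3
f 6 1 7
f 6 7 3
f 7 1 8
f 7 8 3
f 8 1 9
f 8 9 3
f 9 1 10
f 9 10 3
f 10 1 11
f 10 11 3
f 11 1 12
f 11 12 3
f 12 1 13
f 12 13 3
f 13 1 14
f 13 14 3
f 14 1 15
f 14 15 3
f 15 1 16
f 15 16 3
f 16 1 2
f 16 2 3
f 17 28 22
f 17 22 18
f 17 18 24
f 17 24 27
f 17 27 28
f 18 22 26
f 22 28 21
f 28 27 19
f 27 24 23
f 24 18 25
f 20 26 21
f 20 21 19
f 20 19 23
f 20 23 25
f 20 25 26
f 21 26 22
f 19 21 28
f 23 19 27
f 25 23 24
f 26 25 18



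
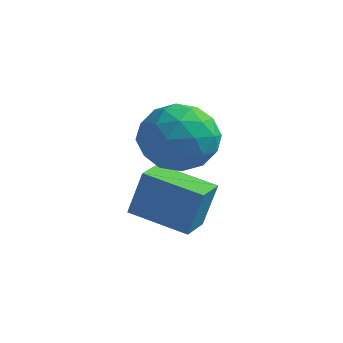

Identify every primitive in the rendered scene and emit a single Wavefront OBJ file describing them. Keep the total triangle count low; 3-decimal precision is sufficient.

v 2.131 2.02 1.204
v 3.298 2 1.517
v 2.222 0.12 0.743
v 3.389 0.1 1.056
v 2.538 0.239 1.904
v 2.482 1.413 2.189
v 3.038 0.707 0.071
v 2.982 1.881 0.356
v 3.859 1.189 0.817
v 3.55 0.899 1.95
v 1.97 1.221 0.31
v 1.661 0.931 1.443
v 2.706 2.176 1.4
v 2.814 -0.056 0.86
v 2.313 0.025 1.358
v 3 0.013 1.542
v 2.227 1.832 1.795
v 2.913 1.82 1.98
v 2.466 0.785 2.207
v 2.607 0.3 0.28
v 3.293 0.288 0.465
v 2.52 2.107 0.718
v 3.207 2.095 0.902
v 3.054 1.335 0.053
v 3.722 1.688 1.173
v 3.776 0.572 0.903
v 3.569 0.928 0.324
v 3.536 1.618 0.491
v 3.541 1.518 1.839
v 3.595 0.401 1.569
v 3.094 0.483 2.067
v 3.061 1.173 2.234
v 3.871 1.041 1.428
v 1.925 1.719 0.691
v 1.979 0.602 0.421
v 2.459 0.947 0.026
v 2.426 1.637 0.193
v 1.744 1.548 1.357
v 1.798 0.432 1.087
v 1.984 0.502 1.769
v 1.951 1.192 1.936
v 1.649 1.079 0.832
v 1.591 0.314 -1.697
v 1.939 0.535 -0.214
v 1.488 1.341 -1.826
v 1.837 1.562 -0.343
v 3.383 0.438 -2.137
v 3.732 0.659 -0.654
v 3.281 1.465 -2.266
v 3.629 1.686 -0.783
f 1 38 17
f 38 12 41
f 17 41 6
f 38 41 17
f 1 17 13
f 17 6 18
f 13 18 2
f 17 18 13
f 1 13 22
f 13 2 23
f 22 23 8
f 13 23 22
f 1 22 34
f 22 8 37
f 34 37 11
f 22 37 34
f 1 34 38
f 34 11 42
f 38 42 12
f 34 42 38
f 2 18 29
f 18 6 32
f 29 32 10
f 18 32 29
f 6 41 19
f 41 12 40
f 19 40 5
f 41 40 19
f 12 42 39
f 42 11 35
f 39 35 3
f 42 35 39
f 11 37 36
f 37 8 24
f 36 24 7
f 37 24 36
f 8 23 28
f 23 2 25
f 28 25 9
f 23 25 28
f 4 30 16
f 30 10 31
f 16 31 5
f 30 31 16
f 4 16 14
f 16 5 15
f 14 15 3
f 16 15 14
f 4 14 21
f 14 3 20
f 21 20 7
f 14 20 21
f 4 21 26
f 21 7 27
f 26 27 9
f 21 27 26
f 4 26 30
f 26 9 33
f 30 33 10
f 26 33 30
f 5 31 19
f 31 10 32
f 19 32 6
f 31 32 19
f 3 15 39
f 15 5 40
f 39 40 12
f 15 40 39
f 7 20 36
f 20 3 35
f 36 35 11
f 20 35 36
f 9 27 28
f 27 7 24
f 28 24 8
f 27 24 28
f 10 33 29
f 33 9 25
f 29 25 2
f 33 25 29
f 44 46 43
f 47 44 43
f 43 46 45
f 45 47 43
f 44 50 46
f 48 44 47
f 48 50 44
f 46 50 45
f 49 47 45
f 45 50 49
f 49 48 47
f 50 48 49



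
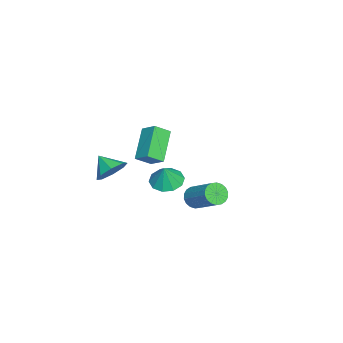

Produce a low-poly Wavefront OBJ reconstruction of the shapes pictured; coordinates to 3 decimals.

v 1.41 1.729 0.195
v 1.993 1.379 0.076
v 2.993 2.662 1.206
v 2.41 3.011 1.325
v 1.989 1.584 -0.152
v 2.988 2.867 0.977
v 1.87 1.818 -0.312
v 2.869 3.1 0.818
v 1.66 2.034 -0.371
v 2.659 3.316 0.758
v 1.4 2.189 -0.319
v 2.399 3.472 0.811
v 1.143 2.253 -0.164
v 2.142 3.536 0.966
v 0.938 2.214 0.062
v 1.937 3.497 1.192
v 0.827 2.078 0.314
v 1.827 3.361 1.444
v 0.832 1.873 0.543
v 1.831 3.156 1.672
v 0.951 1.64 0.702
v 1.95 2.922 1.832
v 1.161 1.424 0.762
v 2.16 2.706 1.891
v 1.421 1.268 0.709
v 2.42 2.551 1.839
v 1.678 1.204 0.554
v 2.677 2.487 1.684
v 1.883 1.243 0.328
v 2.882 2.526 1.458
v 2.839 -2.195 2.464
v 3.492 -2.059 3.097
v 2.321 -3.025 3.176
v 2.937 -1.635 3.187
v 2.325 -1.539 2.854
v 2.013 -1.828 2.292
v 2.185 -2.331 1.831
v 2.74 -2.755 1.74
v 3.353 -2.851 2.074
v 3.665 -2.563 2.636
v -1.853 -0.526 -0.933
v -0.972 -0.559 -1.288
v -1.367 -0.554 0.273
v -1.117 0.005 -1.216
v -1.543 0.367 -1.036
v -2.088 0.387 -0.816
v -2.542 0.059 -0.642
v -2.733 -0.492 -0.578
v -2.588 -1.056 -0.65
v -2.162 -1.418 -0.83
v -1.617 -1.439 -1.049
v -1.163 -1.111 -1.224
v -4.457 -2.49 1.165
v -3.97 -1.675 1.778
v -4.951 -1.735 0.554
v -4.465 -0.92 1.167
v -2.795 -2.48 -0.167
v -2.309 -1.665 0.446
v -3.29 -1.725 -0.778
v -2.803 -0.91 -0.165
f 2 1 5
f 2 5 3
f 3 5 6
f 3 6 4
f 5 1 7
f 5 7 6
f 6 7 8
f 6 8 4
f 7 1 9
f 7 9 8
f 8 9 10
f 8 10 4
f 9 1 11
f 9 11 10
f 10 11 12
f 10 12 4
f 11 1 13
f 11 13 12
f 12 13 14
f 12 14 4
f 13 1 15
f 13 15 14
f 14 15 16
f 14 16 4
f 15 1 17
f 15 17 16
f 16 17 18
f 16 18 4
f 17 1 19
f 17 19 18
f 18 19 20
f 18 20 4
f 19 1 21
f 19 21 20
f 20 21 22
f 20 22 4
f 21 1 23
f 21 23 22
f 22 23 24
f 22 24 4
f 23 1 25
f 23 25 24
f 24 25 26
f 24 26 4
f 25 1 27
f 25 27 26
f 26 27 28
f 26 28 4
f 27 1 29
f 27 29 28
f 28 29 30
f 28 30 4
f 29 1 2
f 29 2 30
f 30 2 3
f 30 3 4
f 32 31 34
f 32 34 33
f 34 31 35
f 34 35 33
f 35 31 36
f 35 36 33
f 36 31 37
f 36 37 33
f 37 31 38
f 37 38 33
f 38 31 39
f 38 39 33
f 39 31 40
f 39 40 33
f 40 31 32
f 40 32 33
f 42 41 44
f 42 44 43
f 44 41 45
f 44 45 43
f 45 41 46
f 45 46 43
f 46 41 47
f 46 47 43
f 47 41 48
f 47 48 43
f 48 41 49
f 48 49 43
f 49 41 50
f 49 50 43
f 50 41 51
f 50 51 43
f 51 41 52
f 51 52 43
f 52 41 42
f 52 42 43
f 54 56 53
f 57 54 53
f 53 56 55
f 55 57 53
f 54 60 56
f 58 54 57
f 58 60 54
f 56 60 55
f 59 57 55
f 55 60 59
f 59 58 57
f 60 58 59



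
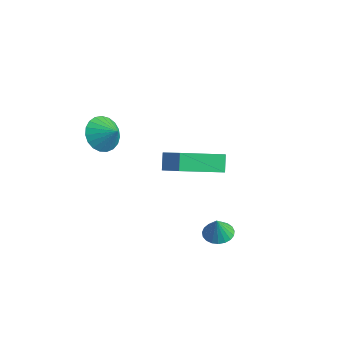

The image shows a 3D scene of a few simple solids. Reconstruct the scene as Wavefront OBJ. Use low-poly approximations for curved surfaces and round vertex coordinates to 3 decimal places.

v -4.9 0.879 -1.341
v -3.234 0.574 -0.222
v -4.169 2.845 -1.895
v -2.502 2.541 -0.776
v -4.458 0.499 -2.104
v -2.791 0.195 -0.985
v -3.726 2.466 -2.658
v -2.06 2.161 -1.539
v -3.366 -3.373 2.708
v -2.85 -3.893 2.135
v -2.554 -3.167 3.252
v -2.828 -3.544 1.969
v -2.899 -3.166 1.931
v -3.05 -2.823 2.027
v -3.256 -2.576 2.241
v -3.482 -2.466 2.536
v -3.687 -2.514 2.86
v -3.837 -2.709 3.158
v -3.905 -3.02 3.378
v -3.881 -3.392 3.482
v -3.767 -3.76 3.452
v -3.584 -4.062 3.294
v -3.364 -4.244 3.034
v -3.144 -4.276 2.717
v -2.962 -4.152 2.399
v 0.625 -0.31 -2.655
v 1.156 -0.712 -2.835
v 0.795 -0.55 -1.625
v 1.284 -0.458 -2.797
v 1.298 -0.179 -2.734
v 1.196 0.078 -2.658
v 0.995 0.268 -2.581
v 0.73 0.358 -2.516
v 0.447 0.332 -2.476
v 0.195 0.195 -2.466
v 0.017 -0.029 -2.489
v -0.055 -0.302 -2.541
v -0.01 -0.576 -2.612
v 0.145 -0.805 -2.691
v 0.383 -0.947 -2.763
v 0.663 -0.98 -2.816
v 0.937 -0.897 -2.842
f 2 4 1
f 5 2 1
f 1 4 3
f 3 5 1
f 2 8 4
f 6 2 5
f 6 8 2
f 4 8 3
f 7 5 3
f 3 8 7
f 7 6 5
f 8 6 7
f 10 9 12
f 10 12 11
f 12 9 13
f 12 13 11
f 13 9 14
f 13 14 11
f 14 9 15
f 14 15 11
f 15 9 16
f 15 16 11
f 16 9 17
f 16 17 11
f 17 9 18
f 17 18 11
f 18 9 19
f 18 19 11
f 19 9 20
f 19 20 11
f 20 9 21
f 20 21 11
f 21 9 22
f 21 22 11
f 22 9 23
f 22 23 11
f 23 9 24
f 23 24 11
f 24 9 25
f 24 25 11
f 25 9 10
f 25 10 11
f 27 26 29
f 27 29 28
f 29 26 30
f 29 30 28
f 30 26 31
f 30 31 28
f 31 26 32
f 31 32 28
f 32 26 33
f 32 33 28
f 33 26 34
f 33 34 28
f 34 26 35
f 34 35 28
f 35 26 36
f 35 36 28
f 36 26 37
f 36 37 28
f 37 26 38
f 37 38 28
f 38 26 39
f 38 39 28
f 39 26 40
f 39 40 28
f 40 26 41
f 40 41 28
f 41 26 42
f 41 42 28
f 42 26 27
f 42 27 28



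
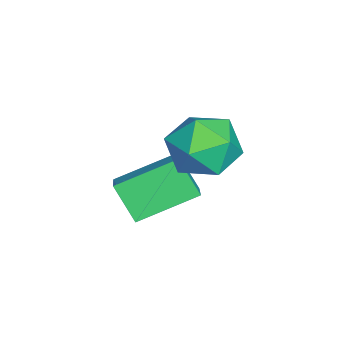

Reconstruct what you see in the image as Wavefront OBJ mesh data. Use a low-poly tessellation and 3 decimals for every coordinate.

v -2.268 3.92 1.409
v -1.212 3.353 1.247
v -3.028 2.287 2.173
v -1.972 1.72 2.011
v -2.067 2.598 2.837
v -1.597 3.607 2.365
v -2.643 2.033 1.055
v -2.173 3.042 0.583
v -1.444 2.186 1.029
v -1.088 2.536 2.13
v -3.152 3.104 1.29
v -2.796 3.454 2.391
v -1.974 0.253 -0.253
v -2.724 2.022 0.542
v -2.958 0.082 -0.803
v -3.708 1.852 -0.008
v -1.472 0.968 -1.372
v -2.222 2.738 -0.577
v -2.456 0.798 -1.922
v -3.206 2.567 -1.127
f 1 12 6
f 1 6 2
f 1 2 8
f 1 8 11
f 1 11 12
f 2 6 10
f 6 12 5
f 12 11 3
f 11 8 7
f 8 2 9
f 4 10 5
f 4 5 3
f 4 3 7
f 4 7 9
f 4 9 10
f 5 10 6
f 3 5 12
f 7 3 11
f 9 7 8
f 10 9 2
f 14 16 13
f 17 14 13
f 13 16 15
f 15 17 13
f 14 20 16
f 18 14 17
f 18 20 14
f 16 20 15
f 19 17 15
f 15 20 19
f 19 18 17
f 20 18 19



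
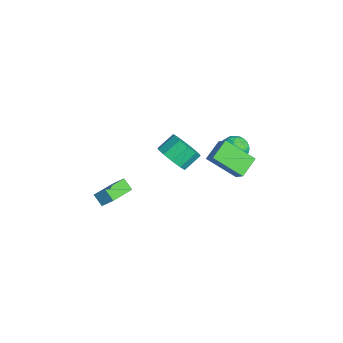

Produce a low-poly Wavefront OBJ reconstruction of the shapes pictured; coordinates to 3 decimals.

v -2.802 4.694 -1.231
v -1.876 4.643 -1.042
v -2.944 3.197 -0.938
v -2.018 3.146 -0.749
v -2.595 3.615 -0.164
v -2.508 4.539 -0.344
v -2.312 3.301 -1.636
v -2.225 4.225 -1.816
v -1.574 3.782 -1.292
v -1.748 3.976 -0.382
v -3.072 3.864 -1.598
v -3.246 4.058 -0.688
v -2.327 4.8 -1.162
v -2.493 3.04 -0.818
v -2.833 3.316 -0.474
v -2.289 3.286 -0.363
v -2.698 4.739 -0.752
v -2.154 4.709 -0.641
v -2.576 4.105 -0.125
v -2.666 3.131 -1.339
v -2.122 3.101 -1.228
v -2.531 4.554 -1.617
v -1.987 4.524 -1.506
v -2.244 3.735 -1.855
v -1.604 4.263 -1.198
v -1.688 3.384 -1.026
v -1.861 3.475 -1.547
v -1.809 4.018 -1.653
v -1.707 4.378 -0.663
v -1.791 3.498 -0.491
v -2.13 3.773 -0.147
v -2.079 4.317 -0.253
v -1.529 3.872 -0.81
v -3.029 4.342 -1.489
v -3.113 3.462 -1.317
v -2.741 3.523 -1.727
v -2.69 4.067 -1.833
v -3.132 4.456 -0.954
v -3.216 3.577 -0.782
v -3.011 3.822 -0.327
v -2.959 4.365 -0.433
v -3.291 3.968 -1.17
v -0.623 -0.312 0.4
v 0.424 -0.027 0.509
v 0.069 0.977 1.289
v -0.977 0.692 1.18
v 0.174 0.299 -0.025
v -0.181 1.303 0.755
v -0.381 0.392 -0.396
v -0.735 1.396 0.384
v -1.027 0.216 -0.464
v -1.382 1.22 0.316
v -1.52 -0.162 -0.201
v -1.874 0.842 0.579
v -1.669 -0.597 0.291
v -2.024 0.407 1.071
v -1.419 -0.923 0.825
v -1.774 0.081 1.605
v -0.865 -1.016 1.196
v -1.219 -0.012 1.976
v -0.218 -0.84 1.264
v -0.573 0.164 2.044
v 0.274 -0.462 1.001
v -0.08 0.542 1.781
v -0.774 -4.833 -2.118
v -0.407 -4.237 -1.418
v -2.122 -3.458 -2.582
v -1.755 -2.862 -1.882
v -0.205 -4.478 -2.718
v 0.162 -3.882 -2.018
v -1.553 -3.103 -3.182
v -1.186 -2.507 -2.482
v 1.222 3.034 -0.3
v 0.465 1.465 1.01
v 0.365 3.983 0.341
v -0.392 2.413 1.652
v 1.972 3.247 0.388
v 1.215 1.677 1.699
v 1.115 4.195 1.03
v 0.358 2.626 2.34
f 1 38 17
f 38 12 41
f 17 41 6
f 38 41 17
f 1 17 13
f 17 6 18
f 13 18 2
f 17 18 13
f 1 13 22
f 13 2 23
f 22 23 8
f 13 23 22
f 1 22 34
f 22 8 37
f 34 37 11
f 22 37 34
f 1 34 38
f 34 11 42
f 38 42 12
f 34 42 38
f 2 18 29
f 18 6 32
f 29 32 10
f 18 32 29
f 6 41 19
f 41 12 40
f 19 40 5
f 41 40 19
f 12 42 39
f 42 11 35
f 39 35 3
f 42 35 39
f 11 37 36
f 37 8 24
f 36 24 7
f 37 24 36
f 8 23 28
f 23 2 25
f 28 25 9
f 23 25 28
f 4 30 16
f 30 10 31
f 16 31 5
f 30 31 16
f 4 16 14
f 16 5 15
f 14 15 3
f 16 15 14
f 4 14 21
f 14 3 20
f 21 20 7
f 14 20 21
f 4 21 26
f 21 7 27
f 26 27 9
f 21 27 26
f 4 26 30
f 26 9 33
f 30 33 10
f 26 33 30
f 5 31 19
f 31 10 32
f 19 32 6
f 31 32 19
f 3 15 39
f 15 5 40
f 39 40 12
f 15 40 39
f 7 20 36
f 20 3 35
f 36 35 11
f 20 35 36
f 9 27 28
f 27 7 24
f 28 24 8
f 27 24 28
f 10 33 29
f 33 9 25
f 29 25 2
f 33 25 29
f 44 43 47
f 44 47 45
f 45 47 48
f 45 48 46
f 47 43 49
f 47 49 48
f 48 49 50
f 48 50 46
f 49 43 51
f 49 51 50
f 50 51 52
f 50 52 46
f 51 43 53
f 51 53 52
f 52 53 54
f 52 54 46
f 53 43 55
f 53 55 54
f 54 55 56
f 54 56 46
f 55 43 57
f 55 57 56
f 56 57 58
f 56 58 46
f 57 43 59
f 57 59 58
f 58 59 60
f 58 60 46
f 59 43 61
f 59 61 60
f 60 61 62
f 60 62 46
f 61 43 63
f 61 63 62
f 62 63 64
f 62 64 46
f 63 43 44
f 63 44 64
f 64 44 45
f 64 45 46
f 66 68 65
f 69 66 65
f 65 68 67
f 67 69 65
f 66 72 68
f 70 66 69
f 70 72 66
f 68 72 67
f 71 69 67
f 67 72 71
f 71 70 69
f 72 70 71
f 74 76 73
f 77 74 73
f 73 76 75
f 75 77 73
f 74 80 76
f 78 74 77
f 78 80 74
f 76 80 75
f 79 77 75
f 75 80 79
f 79 78 77
f 80 78 79

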